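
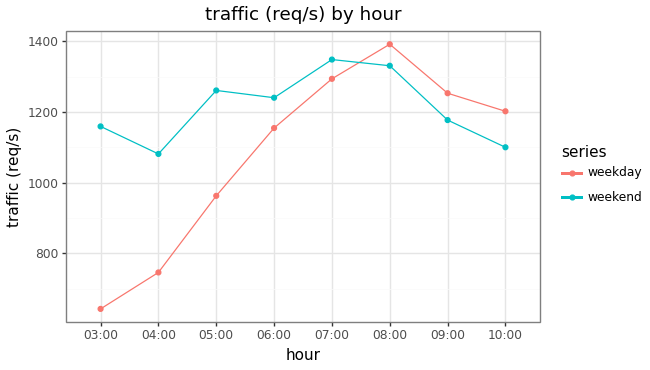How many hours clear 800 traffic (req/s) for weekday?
6

Above 800: 05:00, 06:00, 07:00, 08:00, 09:00, 10:00.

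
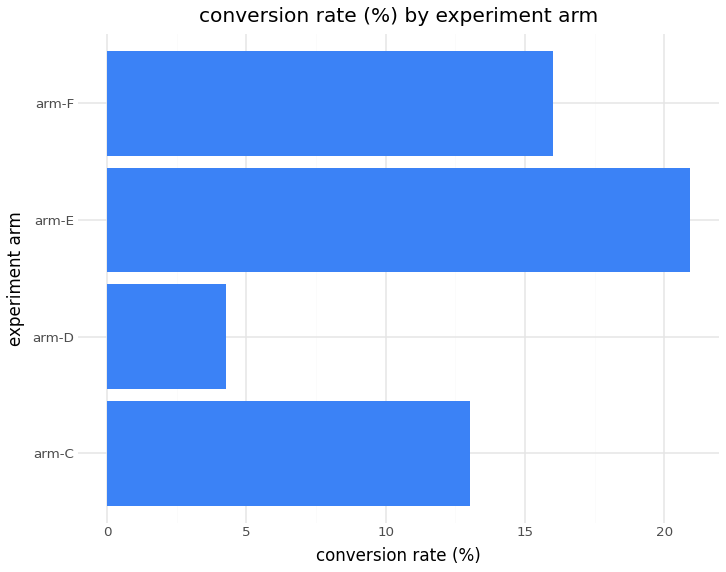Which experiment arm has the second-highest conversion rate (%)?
Top 3: arm-E ≈ 20, arm-F ≈ 16, arm-C ≈ 14.

arm-F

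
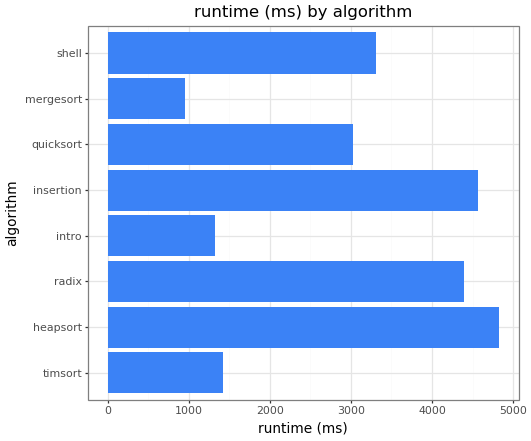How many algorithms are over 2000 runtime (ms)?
5

Above 2000: heapsort, radix, insertion, quicksort, shell.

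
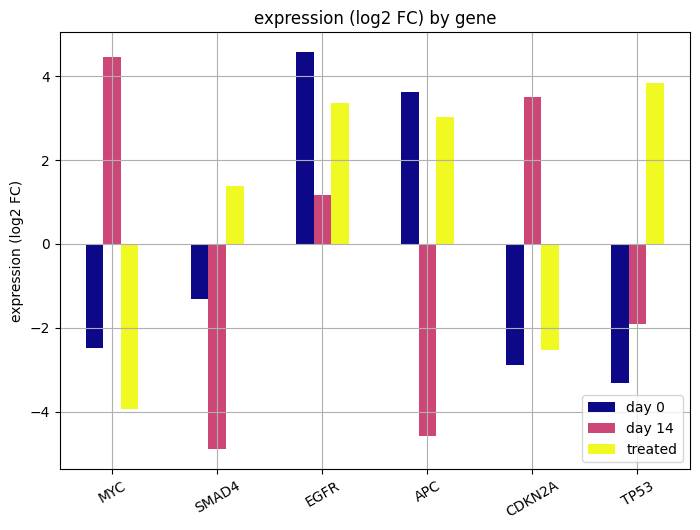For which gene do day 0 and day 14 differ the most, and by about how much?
APC: day 0 ≈ 4, day 14 ≈ -5 → gap ≈ 9. Next-largest (MYC) is only ≈ 6.

APC, ≈ 9 log2 FC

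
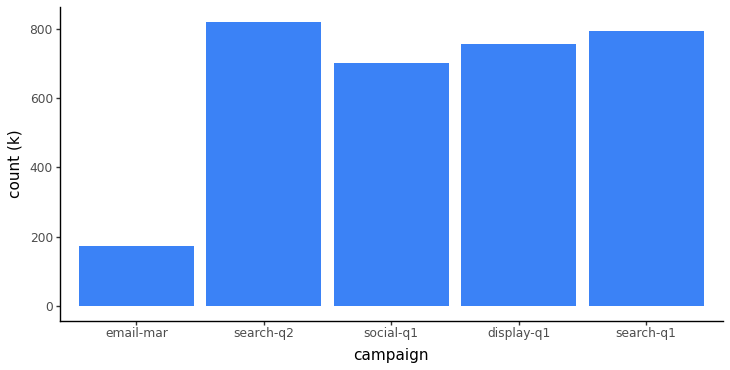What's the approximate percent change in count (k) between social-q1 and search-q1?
social-q1 ≈ 700, search-q1 ≈ 800; (800 − 700) / 700 ≈ +14.3%.

≈ +14.3%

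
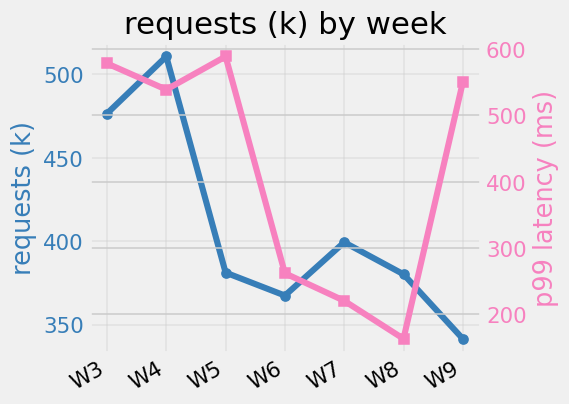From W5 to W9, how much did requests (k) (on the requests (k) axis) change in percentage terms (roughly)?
W5 ≈ 380, W9 ≈ 340; (340 − 380) / 380 ≈ -10.5%.

≈ -10.5%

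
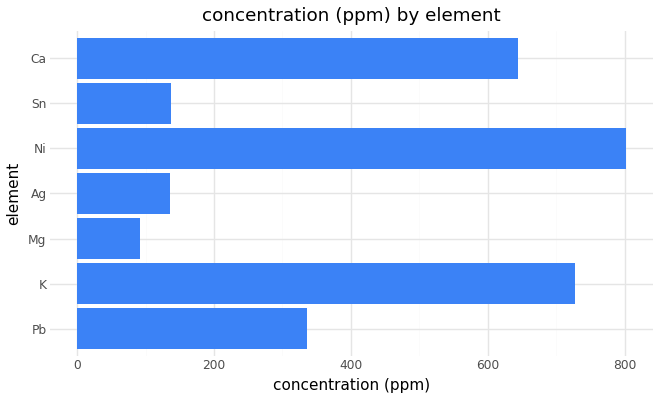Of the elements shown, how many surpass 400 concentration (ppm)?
3

Above 400: K, Ni, Ca.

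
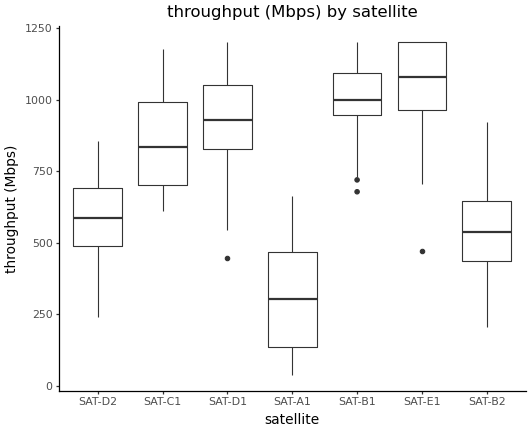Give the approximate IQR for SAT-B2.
Q3 ≈ 600, Q1 ≈ 400; IQR ≈ 200.

≈ 200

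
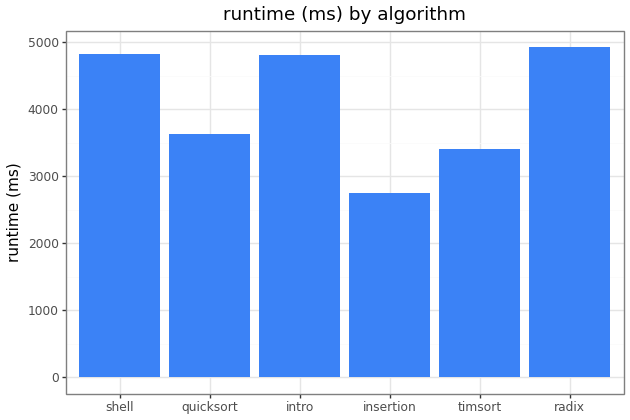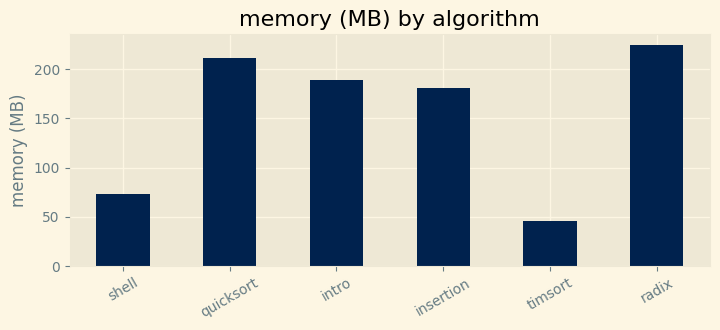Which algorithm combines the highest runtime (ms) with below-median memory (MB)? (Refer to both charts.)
shell

Chart 2 median memory (MB) ≈ 175; below-median algorithms: shell, insertion, timsort. Among those, shell has the highest runtime (ms) (≈ 5000).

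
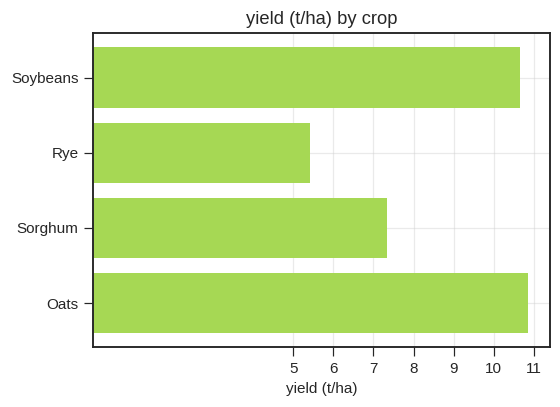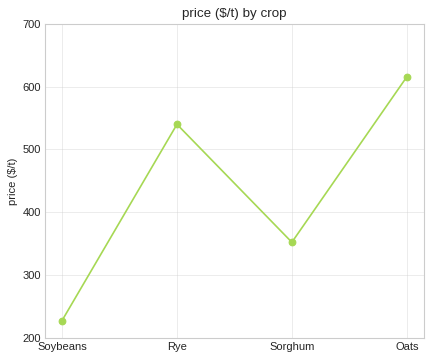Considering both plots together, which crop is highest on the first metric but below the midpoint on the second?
Chart 2 median price ($/t) ≈ 400; below-median crops: Soybeans, Sorghum. Among those, Soybeans has the highest yield (t/ha) (≈ 11).

Soybeans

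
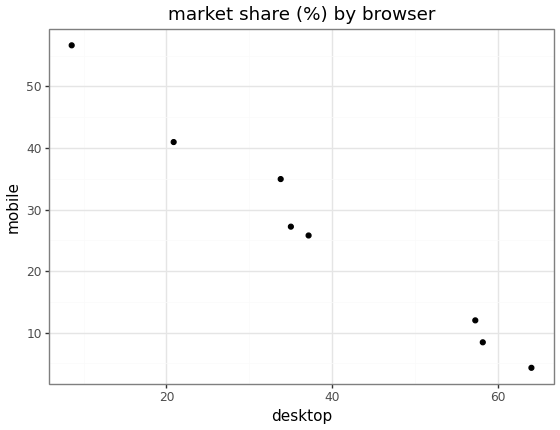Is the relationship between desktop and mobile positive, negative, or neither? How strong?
negative, strong

Points are negatively correlated; strong (|r| ≈ 1.0).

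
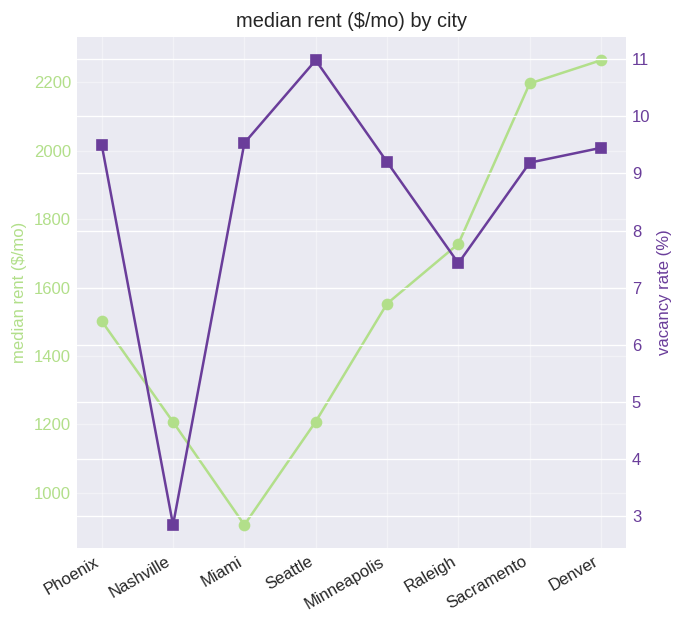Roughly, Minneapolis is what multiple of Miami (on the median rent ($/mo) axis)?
Minneapolis ≈ 1600, Miami ≈ 1000; 1600/1000 ≈ 1.6.

≈ 1.6×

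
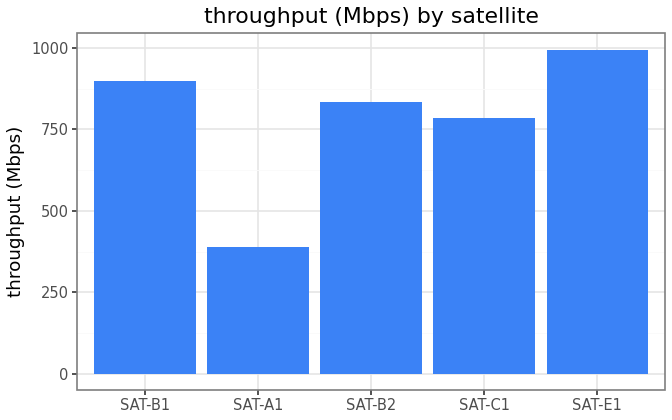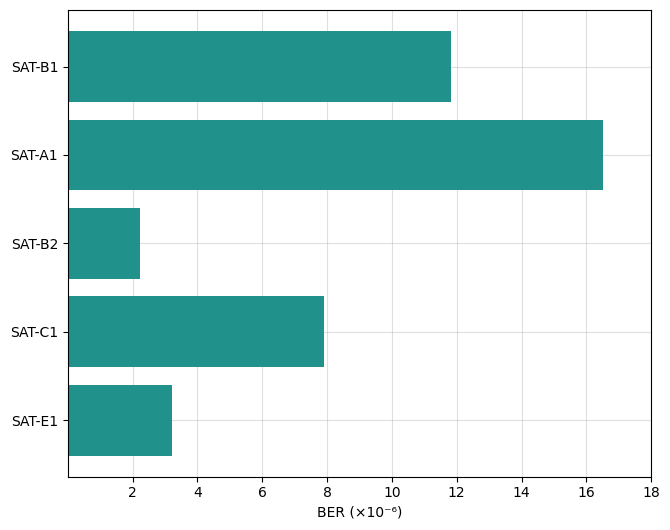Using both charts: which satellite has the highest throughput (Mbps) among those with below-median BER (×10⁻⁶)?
Chart 2 median BER (×10⁻⁶) ≈ 8; below-median satellites: SAT-B2, SAT-E1. Among those, SAT-E1 has the highest throughput (Mbps) (≈ 1000).

SAT-E1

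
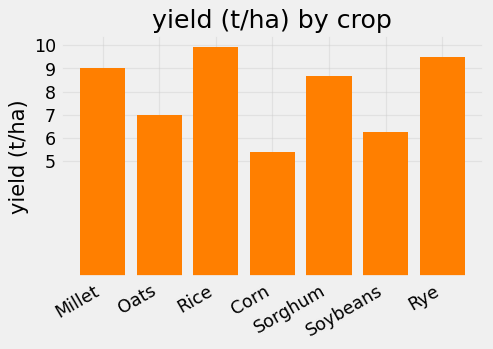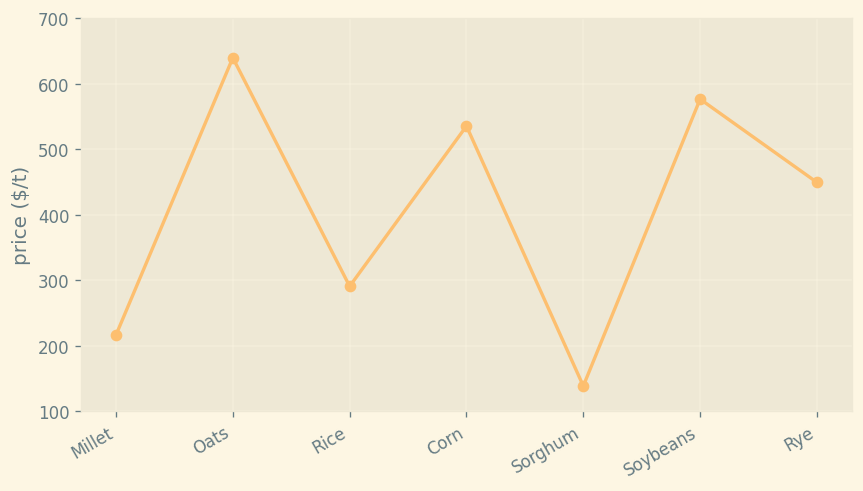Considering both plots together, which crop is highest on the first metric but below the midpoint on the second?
Rice

Chart 2 median price ($/t) ≈ 400; below-median crops: Millet, Rice, Sorghum. Among those, Rice has the highest yield (t/ha) (≈ 10).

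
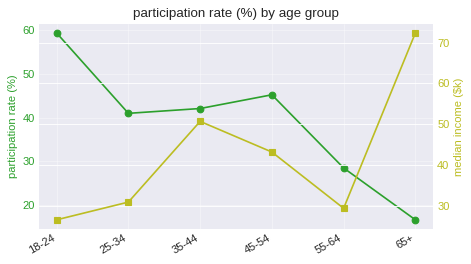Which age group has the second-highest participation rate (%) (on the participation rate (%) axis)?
Top 3 (on the participation rate (%) axis): 18-24 ≈ 60, 45-54 ≈ 45, 35-44 ≈ 40.

45-54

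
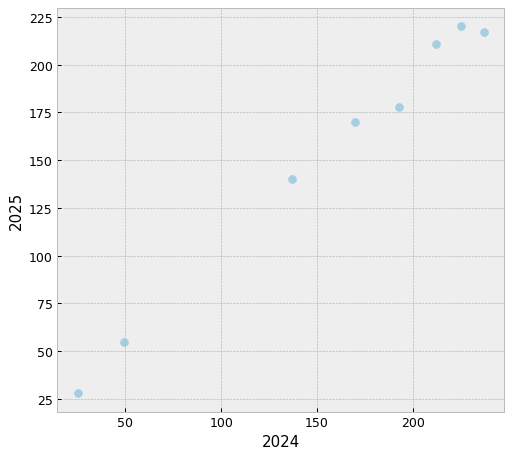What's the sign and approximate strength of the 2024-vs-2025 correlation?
Points are positively correlated; strong (|r| ≈ 1.0).

positive, strong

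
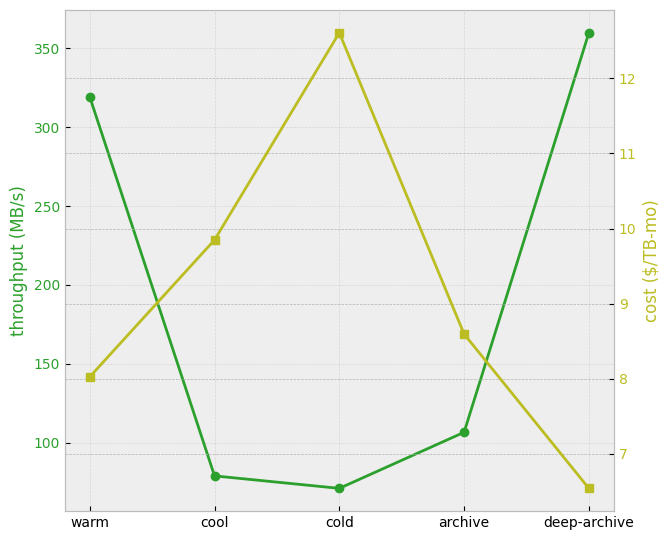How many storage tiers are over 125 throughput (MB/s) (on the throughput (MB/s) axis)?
Above 125: warm, deep-archive.

2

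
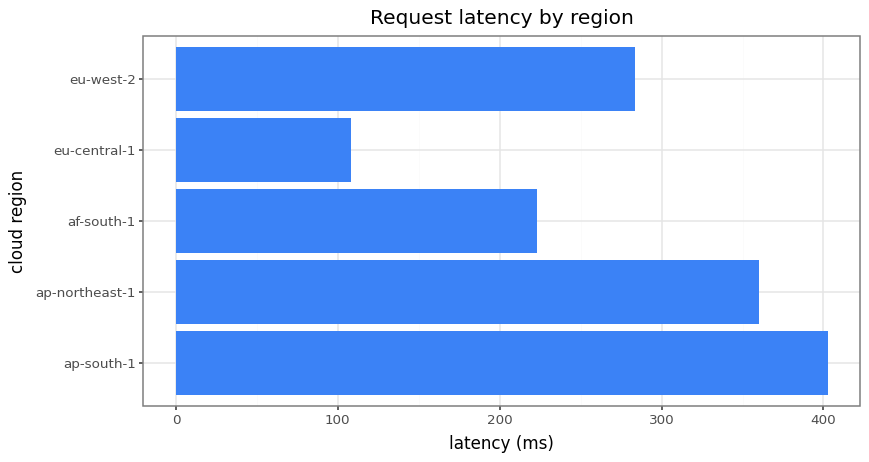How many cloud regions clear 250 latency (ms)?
3

Above 250: ap-south-1, ap-northeast-1, eu-west-2.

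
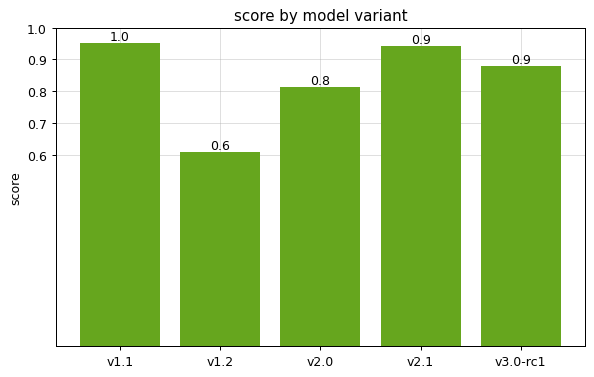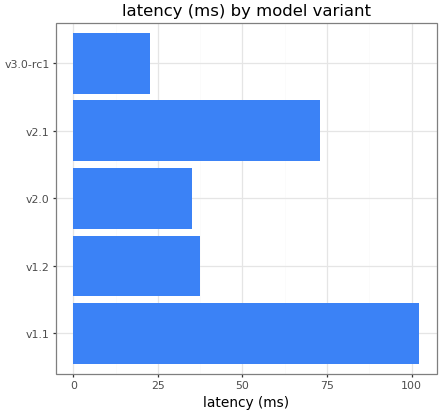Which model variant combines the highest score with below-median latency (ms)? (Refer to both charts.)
Chart 2 median latency (ms) ≈ 40; below-median model variants: v2.0, v3.0-rc1. Among those, v3.0-rc1 has the highest score (≈ 0.9).

v3.0-rc1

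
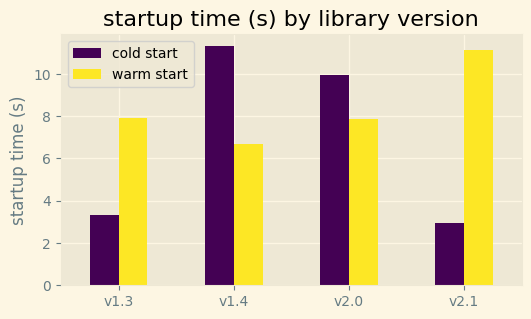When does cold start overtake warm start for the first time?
v1.4

v1.3: cold start ≈ 3 vs warm start ≈ 8 (not yet); v1.4: cold start ≈ 11 vs warm start ≈ 7 (first crossover).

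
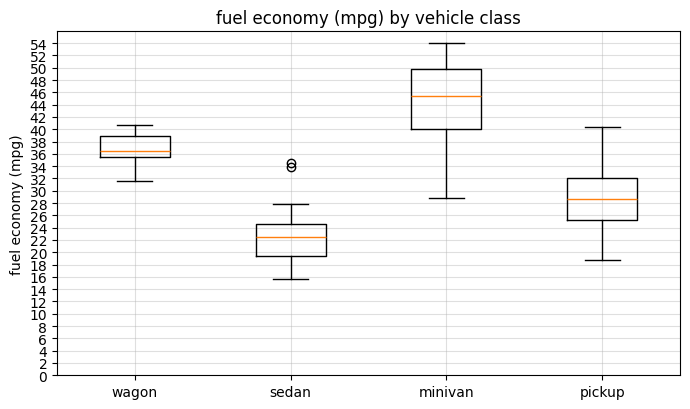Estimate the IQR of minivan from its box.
≈ 10

Q3 ≈ 50, Q1 ≈ 40; IQR ≈ 10.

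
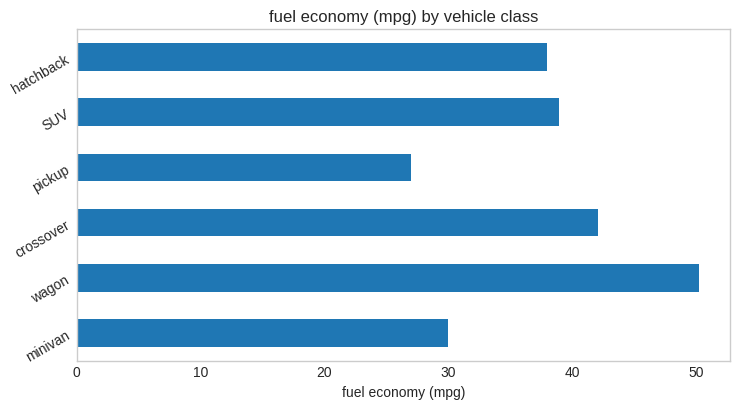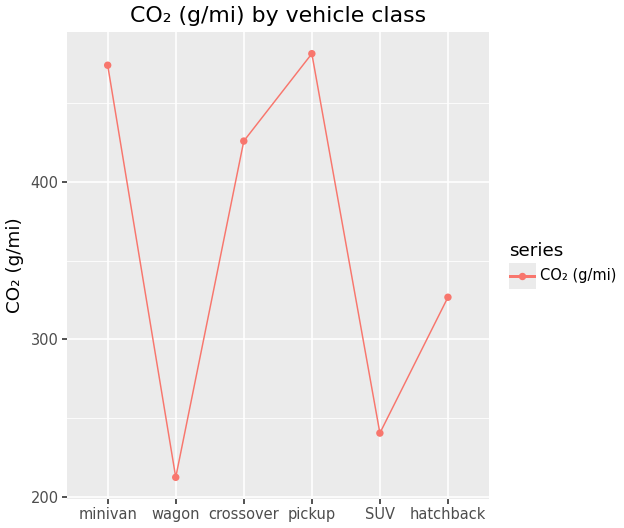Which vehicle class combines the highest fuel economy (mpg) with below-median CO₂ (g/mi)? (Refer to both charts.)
wagon

Chart 2 median CO₂ (g/mi) ≈ 400; below-median vehicle classes: wagon, SUV, hatchback. Among those, wagon has the highest fuel economy (mpg) (≈ 50).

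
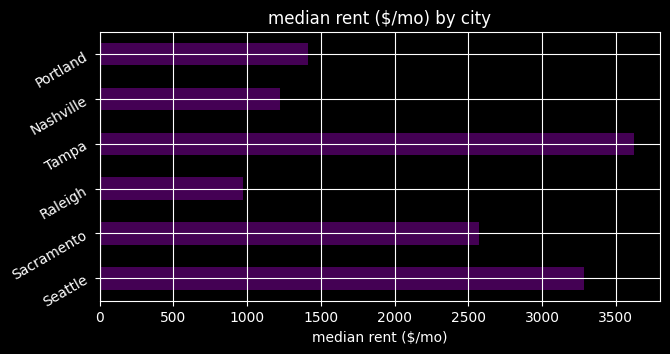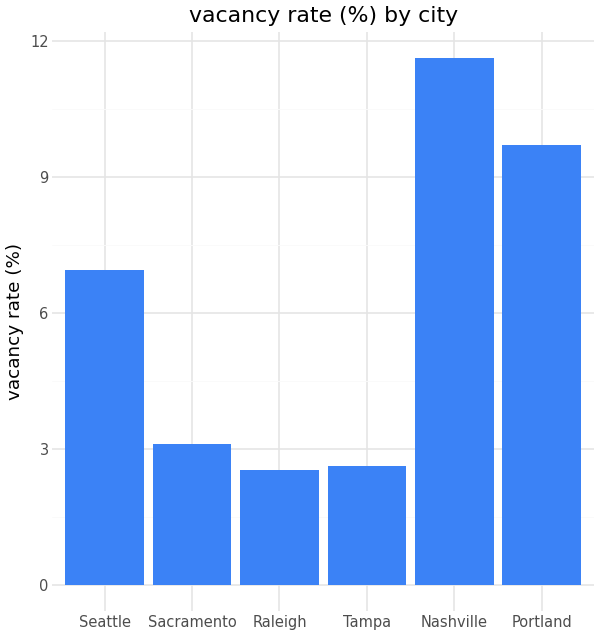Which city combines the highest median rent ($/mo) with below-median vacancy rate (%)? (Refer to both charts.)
Chart 2 median vacancy rate (%) ≈ 6; below-median cities: Sacramento, Raleigh, Tampa. Among those, Tampa has the highest median rent ($/mo) (≈ 3500).

Tampa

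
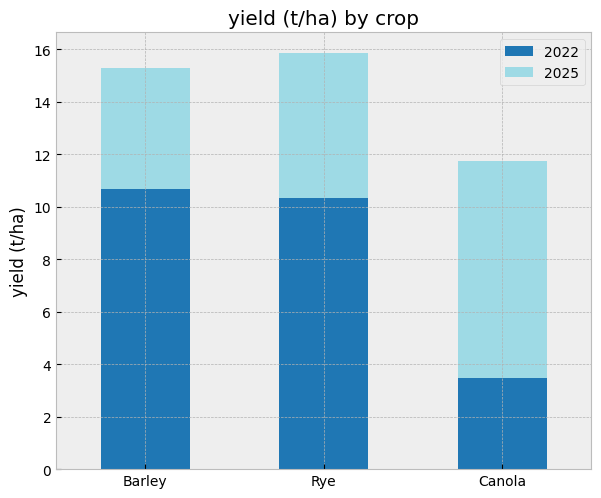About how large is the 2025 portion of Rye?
≈ 6

2025 top ≈ 16, bottom ≈ 10; segment ≈ 6.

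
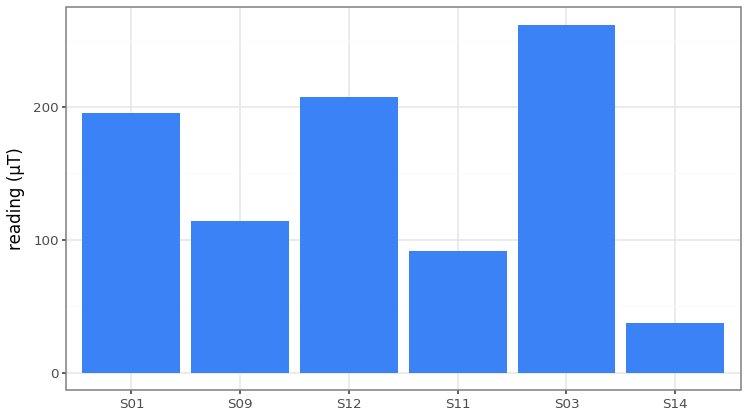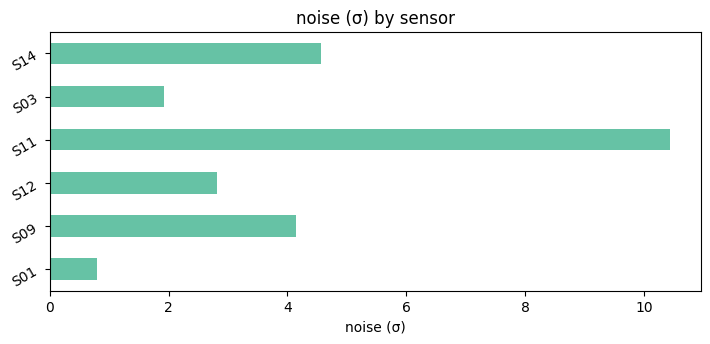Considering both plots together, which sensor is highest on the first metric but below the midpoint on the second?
S03

Chart 2 median noise (σ) ≈ 3; below-median sensors: S01, S12, S03. Among those, S03 has the highest reading (µT) (≈ 250).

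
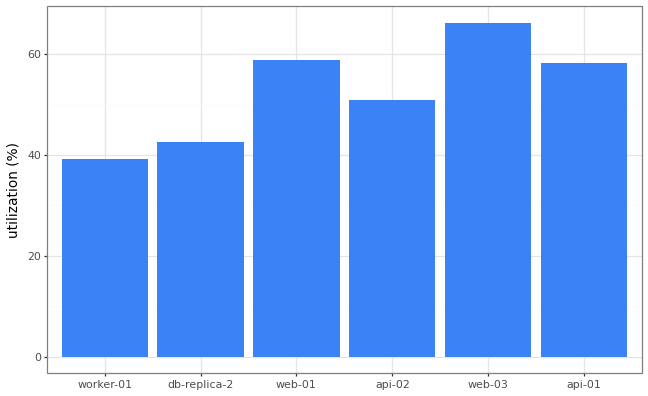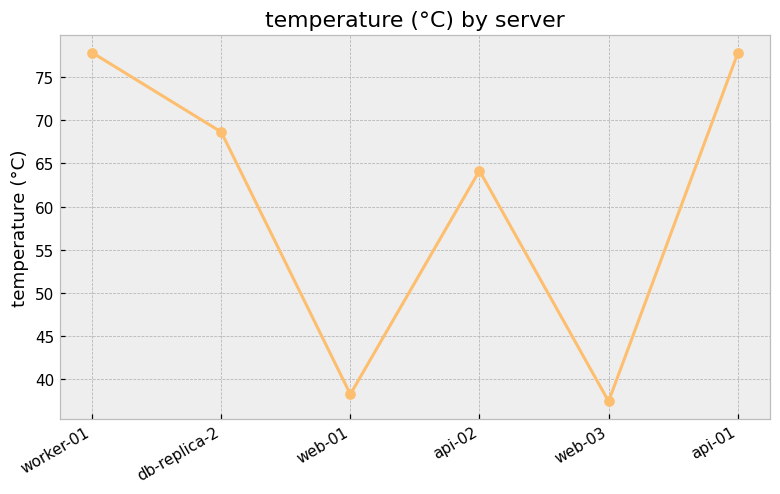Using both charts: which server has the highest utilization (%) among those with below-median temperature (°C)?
Chart 2 median temperature (°C) ≈ 70; below-median servers: web-01, api-02, web-03. Among those, web-03 has the highest utilization (%) (≈ 70).

web-03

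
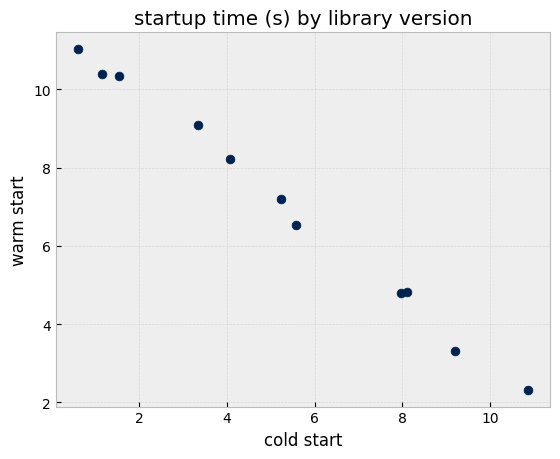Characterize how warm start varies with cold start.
negative, strong

Points are negatively correlated; strong (|r| ≈ 1.0).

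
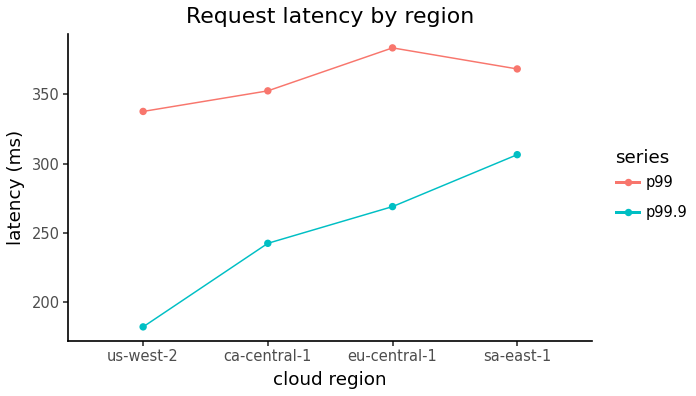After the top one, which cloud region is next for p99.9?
eu-central-1

Top 3 for p99.9: sa-east-1 ≈ 300, eu-central-1 ≈ 260, ca-central-1 ≈ 240.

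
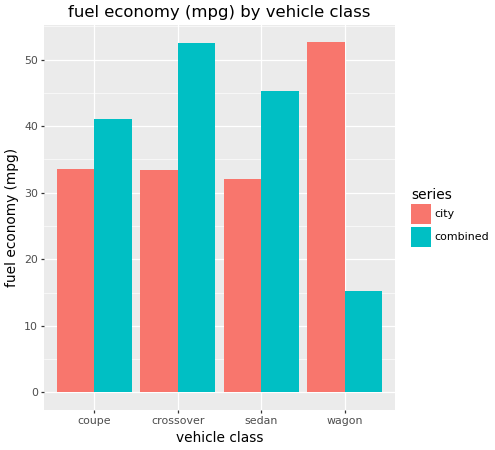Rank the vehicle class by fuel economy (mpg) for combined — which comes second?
Top 3 for combined: crossover ≈ 50, sedan ≈ 45, coupe ≈ 40.

sedan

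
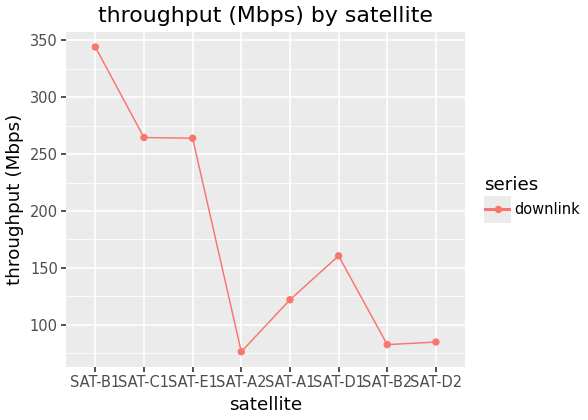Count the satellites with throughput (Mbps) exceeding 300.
1

Above 300: SAT-B1.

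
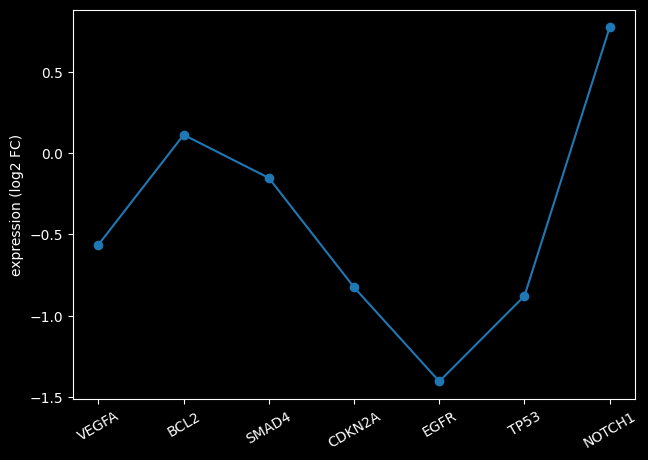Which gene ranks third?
Top 4: NOTCH1 ≈ 0.8, BCL2 ≈ 0.2, SMAD4 ≈ -0.2, VEGFA ≈ -0.6.

SMAD4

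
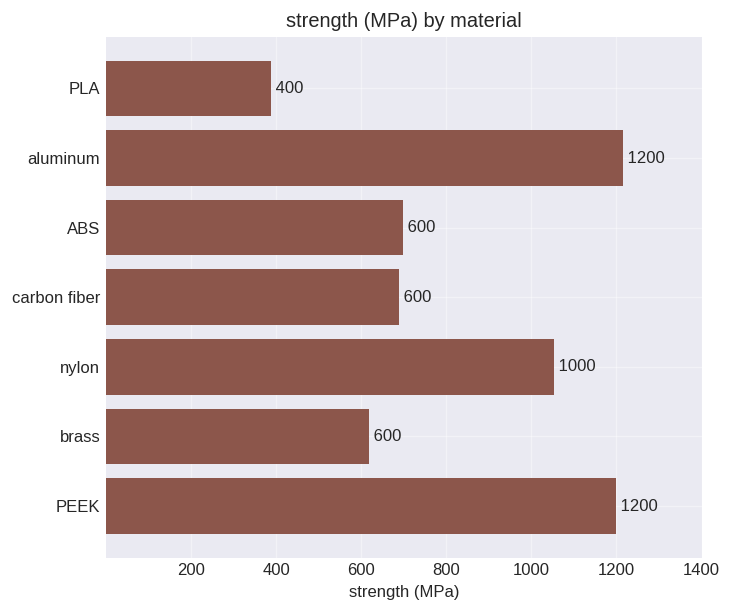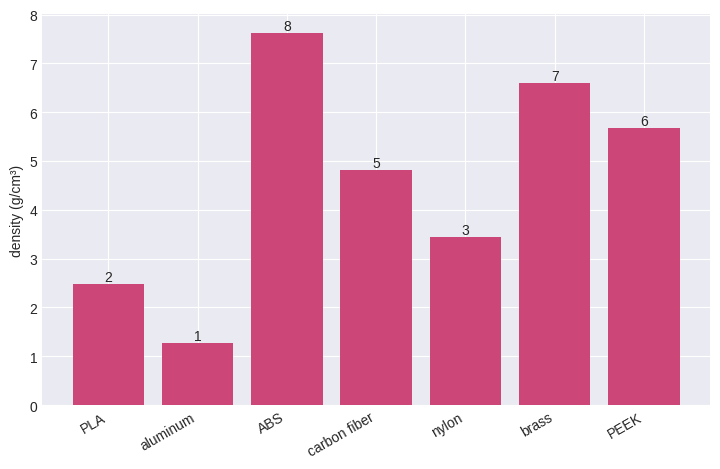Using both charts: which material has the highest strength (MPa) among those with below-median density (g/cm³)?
Chart 2 median density (g/cm³) ≈ 5; below-median materials: PLA, aluminum, nylon. Among those, aluminum has the highest strength (MPa) (≈ 1200).

aluminum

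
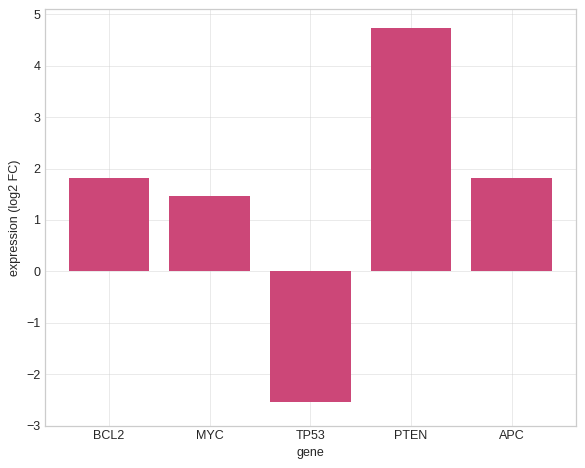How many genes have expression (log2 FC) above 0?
Above 0: BCL2, MYC, PTEN, APC.

4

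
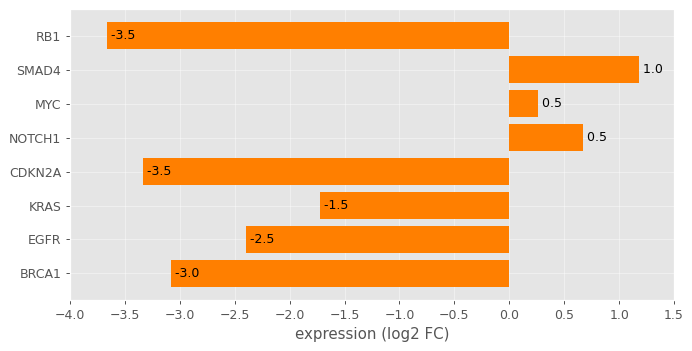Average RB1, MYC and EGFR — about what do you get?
(-3.5 + 0.5 + -2.5) / 3 ≈ -1.83.

≈ -1.83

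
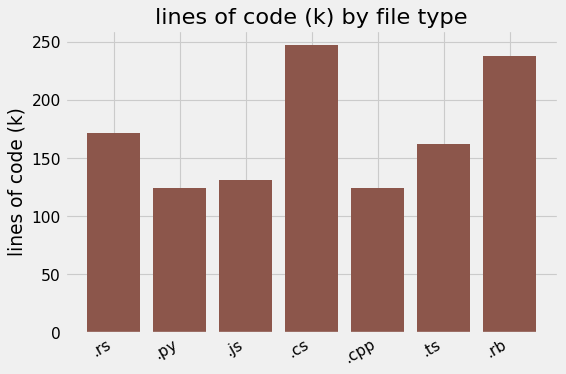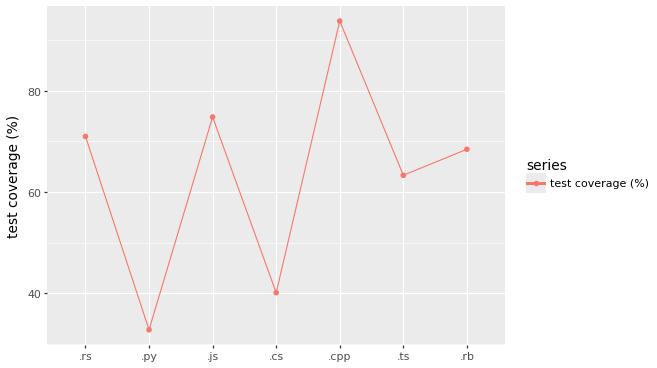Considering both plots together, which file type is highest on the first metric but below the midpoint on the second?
.cs

Chart 2 median test coverage (%) ≈ 70; below-median file types: .py, .cs, .ts. Among those, .cs has the highest lines of code (k) (≈ 250).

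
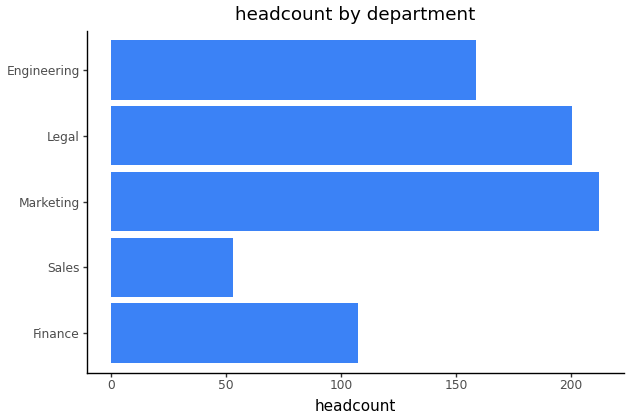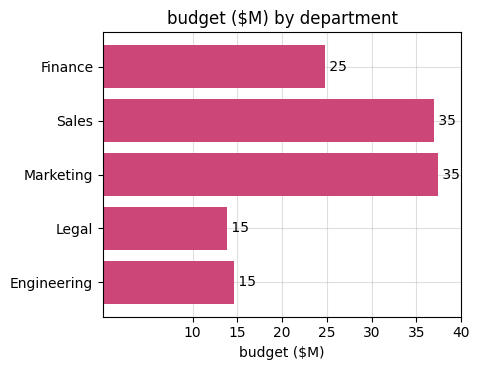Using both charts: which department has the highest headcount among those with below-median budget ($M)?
Chart 2 median budget ($M) ≈ 25; below-median departments: Legal, Engineering. Among those, Legal has the highest headcount (≈ 200).

Legal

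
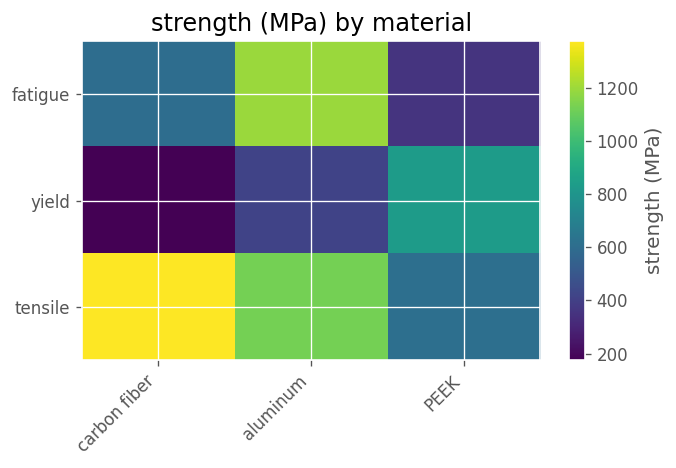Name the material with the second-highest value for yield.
aluminum

Top 3 for yield: PEEK ≈ 800, aluminum ≈ 400, carbon fiber ≈ 200.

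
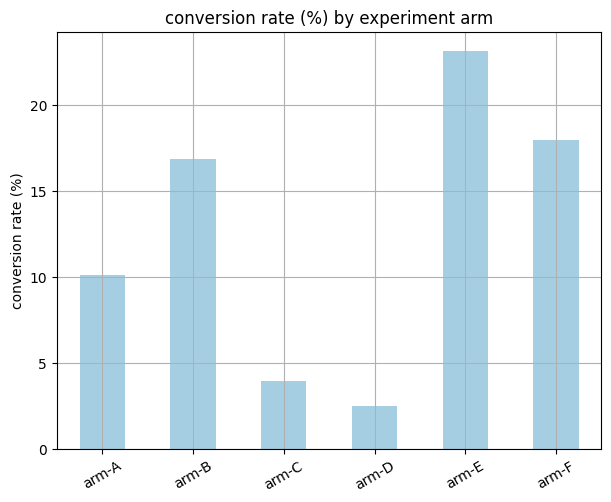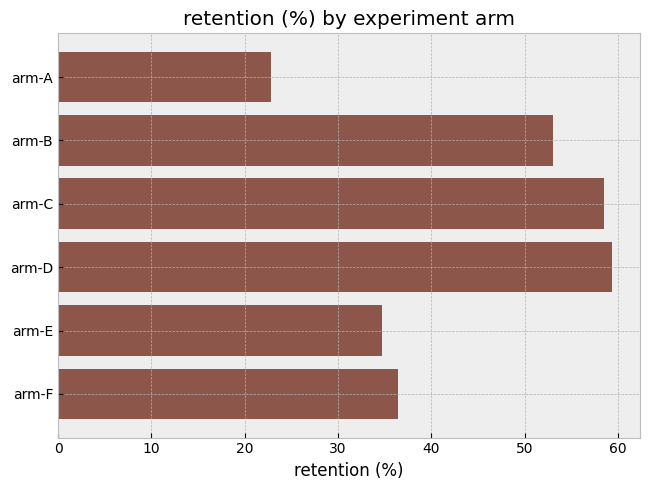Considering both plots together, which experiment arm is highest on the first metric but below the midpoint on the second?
arm-E

Chart 2 median retention (%) ≈ 40; below-median experiment arms: arm-A, arm-E, arm-F. Among those, arm-E has the highest conversion rate (%) (≈ 25).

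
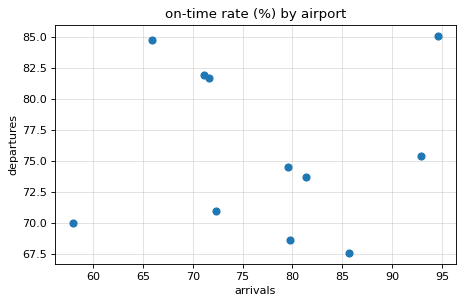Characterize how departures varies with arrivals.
Points are roughly uncorrelated; weak (|r| ≈ 0.0).

no clear correlation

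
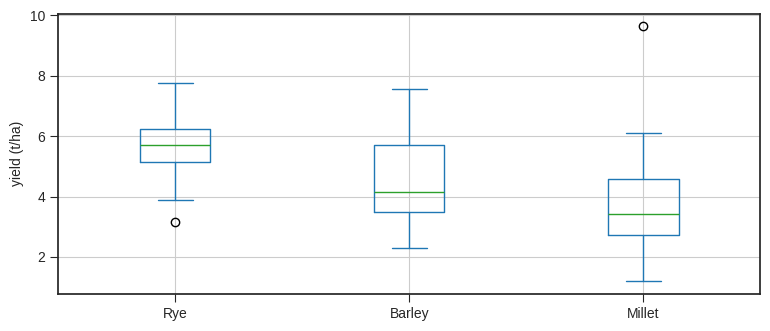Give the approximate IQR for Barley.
Q3 ≈ 5.8, Q1 ≈ 3.4; IQR ≈ 2.4.

≈ 2.4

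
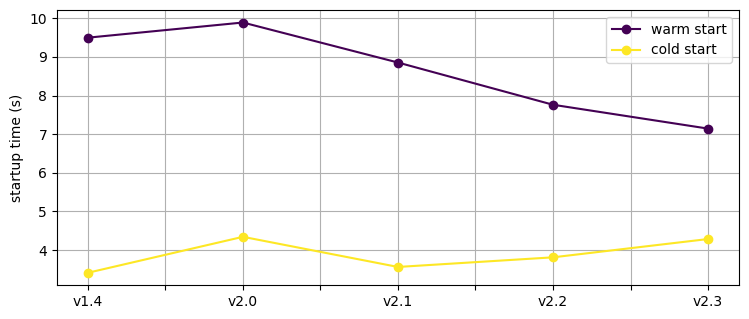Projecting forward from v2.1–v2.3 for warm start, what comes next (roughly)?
Last three: 9, 8, 7 → slope ≈ -1/step → next ≈ 6.

≈ 6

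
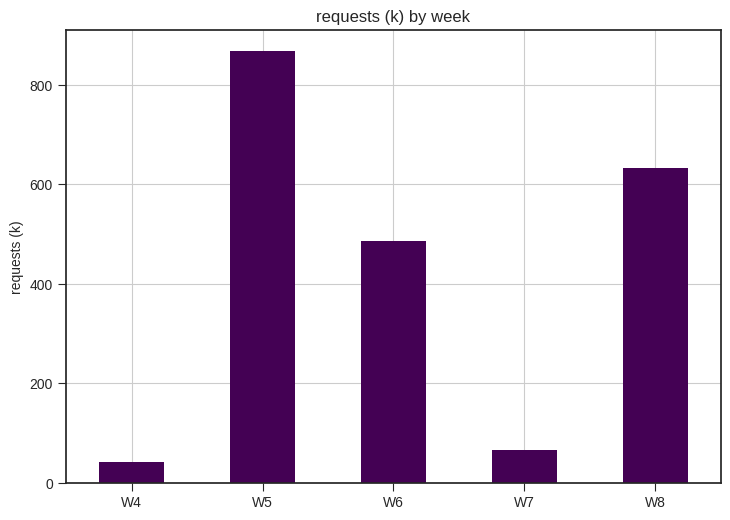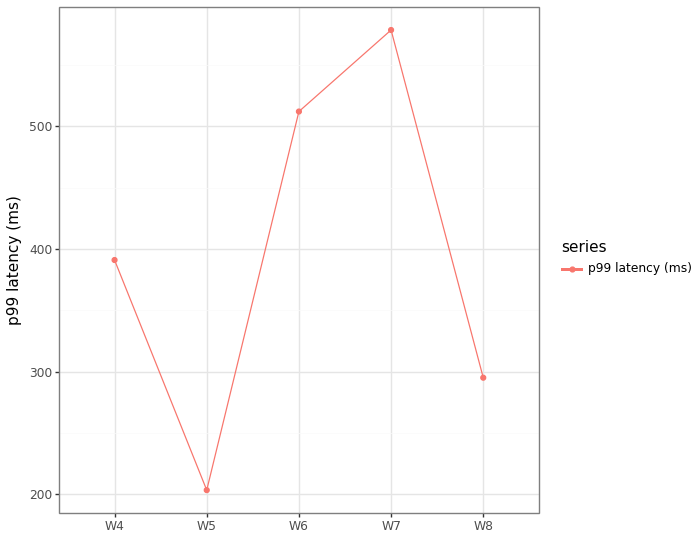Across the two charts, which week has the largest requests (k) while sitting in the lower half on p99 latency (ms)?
Chart 2 median p99 latency (ms) ≈ 400; below-median weeks: W5, W8. Among those, W5 has the highest requests (k) (≈ 900).

W5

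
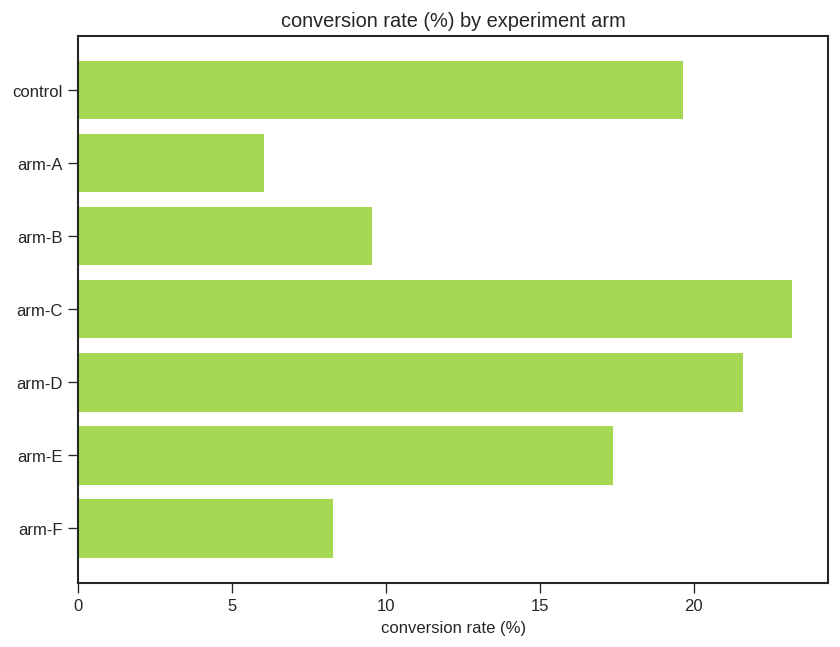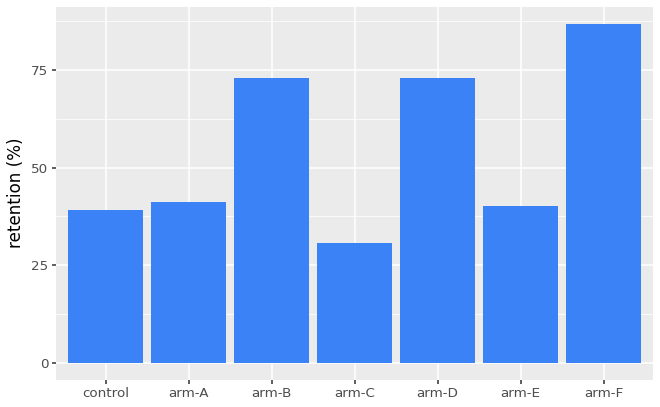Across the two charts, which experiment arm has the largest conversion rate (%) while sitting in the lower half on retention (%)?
arm-C

Chart 2 median retention (%) ≈ 40; below-median experiment arms: control, arm-C, arm-E. Among those, arm-C has the highest conversion rate (%) (≈ 25).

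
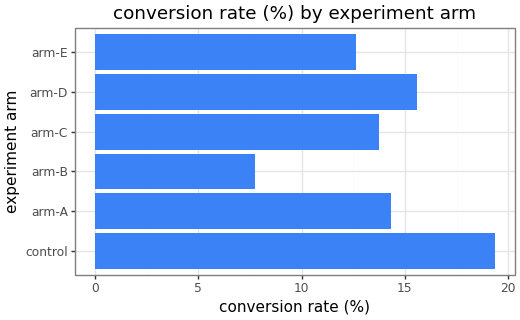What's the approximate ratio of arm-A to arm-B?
≈ 1.75×

arm-A ≈ 14, arm-B ≈ 8; 14/8 ≈ 1.75.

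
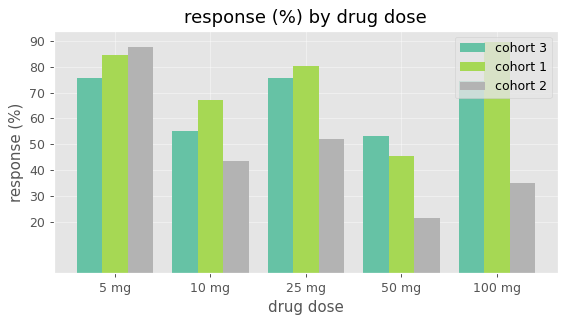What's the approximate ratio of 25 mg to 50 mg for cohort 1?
≈ 1.6×

25 mg ≈ 80, 50 mg ≈ 50; 80/50 ≈ 1.6.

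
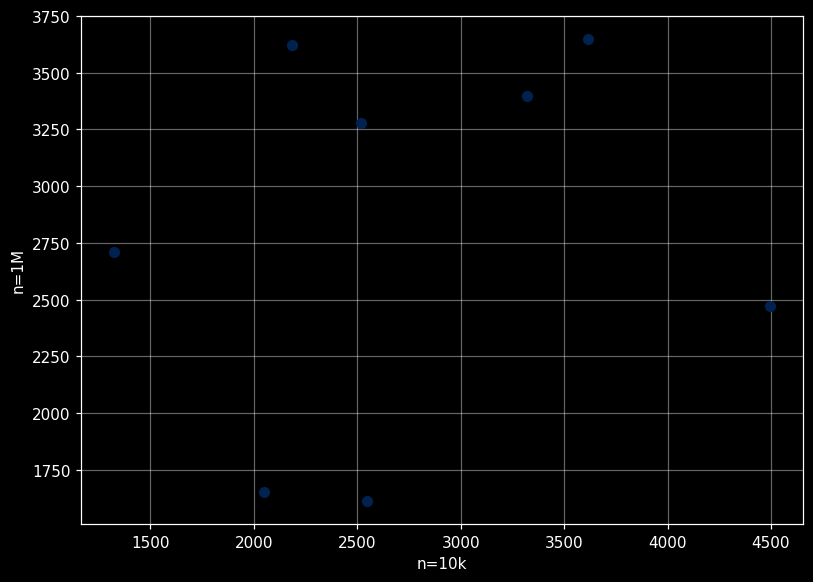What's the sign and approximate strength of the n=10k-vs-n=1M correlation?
Points are roughly uncorrelated; weak (|r| ≈ 0.2).

no clear correlation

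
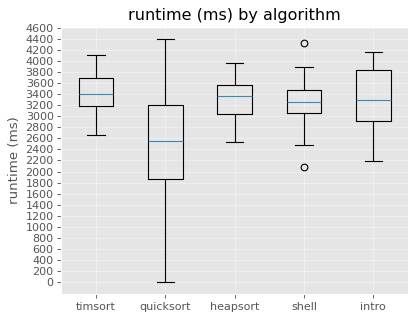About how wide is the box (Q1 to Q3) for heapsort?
≈ 600

Q3 ≈ 3600, Q1 ≈ 3000; IQR ≈ 600.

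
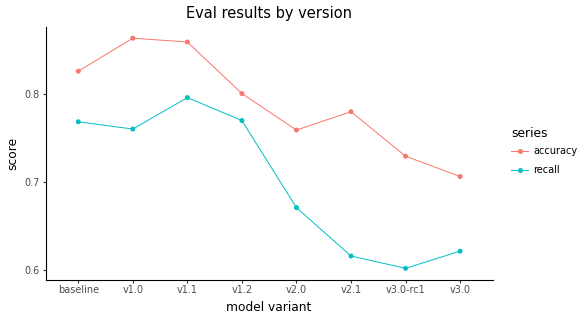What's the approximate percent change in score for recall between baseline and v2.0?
baseline ≈ 0.75, v2.0 ≈ 0.65; (0.65 − 0.75) / 0.75 ≈ -13.3%.

≈ -13.3%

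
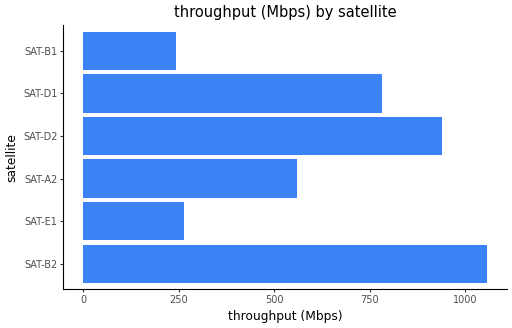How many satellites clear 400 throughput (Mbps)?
Above 400: SAT-B2, SAT-A2, SAT-D2, SAT-D1.

4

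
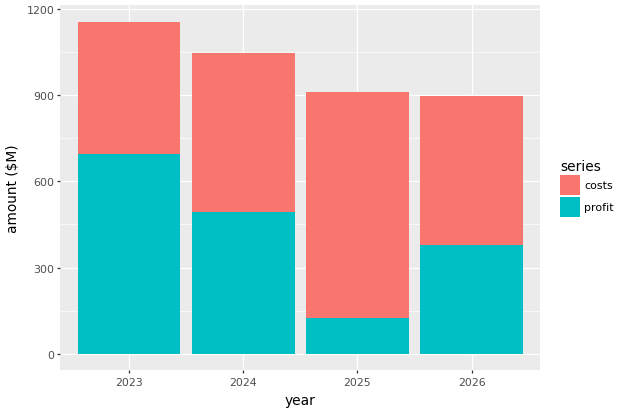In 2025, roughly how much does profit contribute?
profit top ≈ 100, bottom ≈ 0; segment ≈ 100.

≈ 100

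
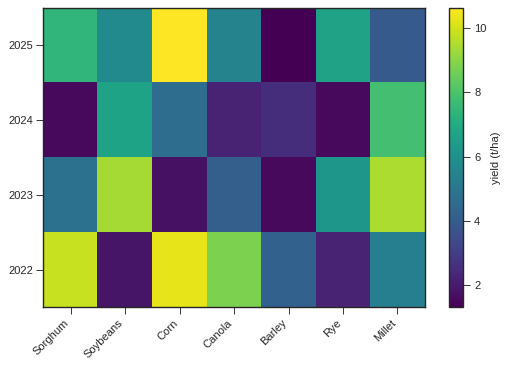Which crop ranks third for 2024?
Top 4 for 2024: Millet ≈ 8, Soybeans ≈ 7, Corn ≈ 5, Barley ≈ 3.

Corn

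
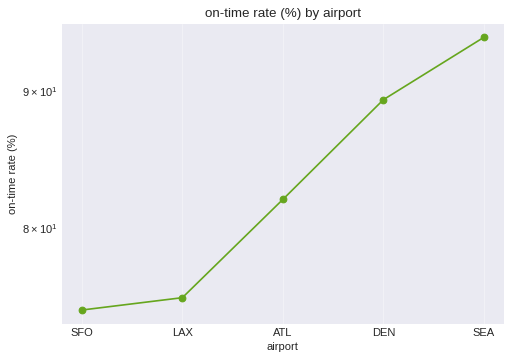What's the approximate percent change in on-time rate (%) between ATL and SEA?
≈ +14.6%

ATL ≈ 82, SEA ≈ 94; (94 − 82) / 82 ≈ +14.6%.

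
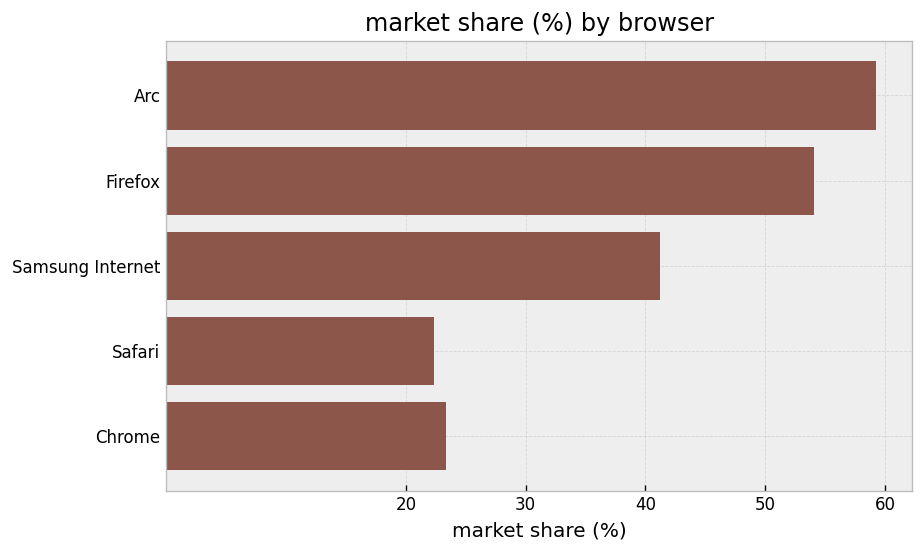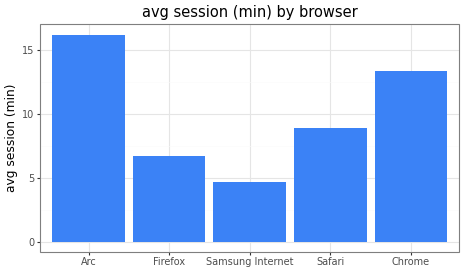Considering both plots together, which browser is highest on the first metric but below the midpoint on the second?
Firefox

Chart 2 median avg session (min) ≈ 8; below-median browsers: Firefox, Samsung Internet. Among those, Firefox has the highest market share (%) (≈ 50).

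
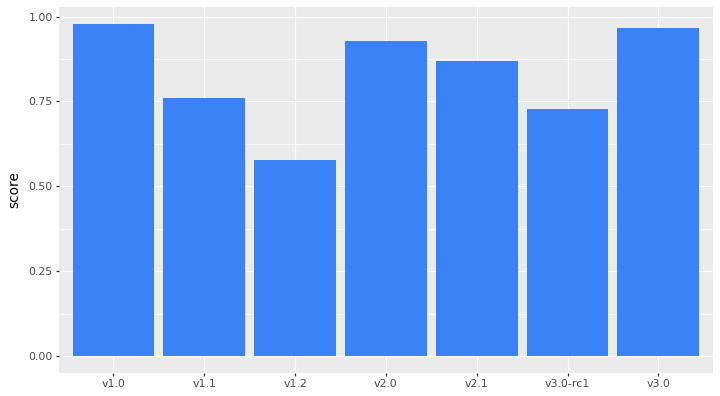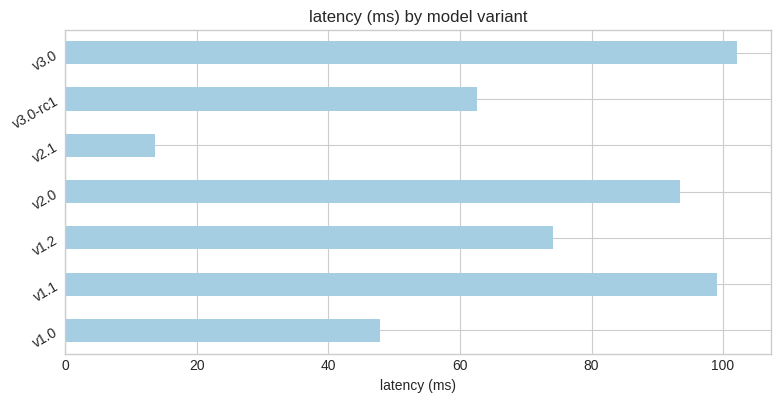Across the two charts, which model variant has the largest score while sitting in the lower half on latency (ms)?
Chart 2 median latency (ms) ≈ 70; below-median model variants: v1.0, v2.1, v3.0-rc1. Among those, v1.0 has the highest score (≈ 1).

v1.0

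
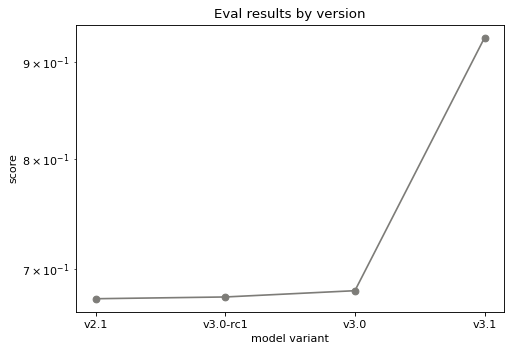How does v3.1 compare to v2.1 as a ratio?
≈ 1.36×

v3.1 ≈ 0.95, v2.1 ≈ 0.70; 0.95/0.70 ≈ 1.36.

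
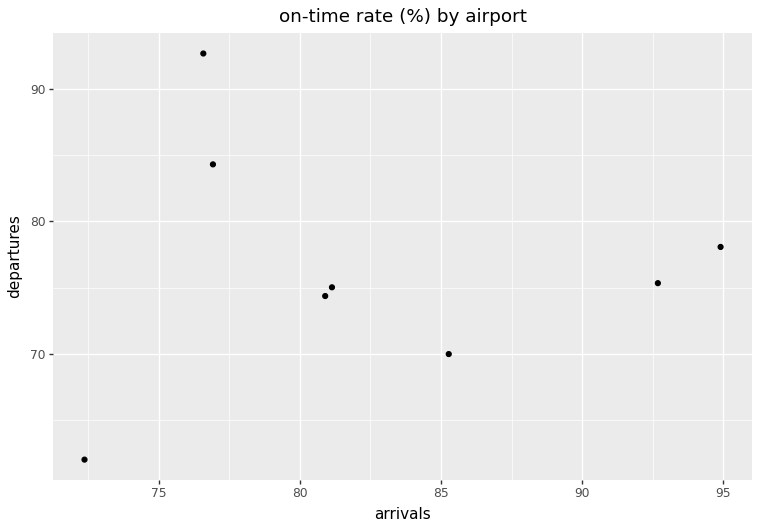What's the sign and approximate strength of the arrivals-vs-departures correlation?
no clear correlation

Points are roughly uncorrelated; weak (|r| ≈ 0.0).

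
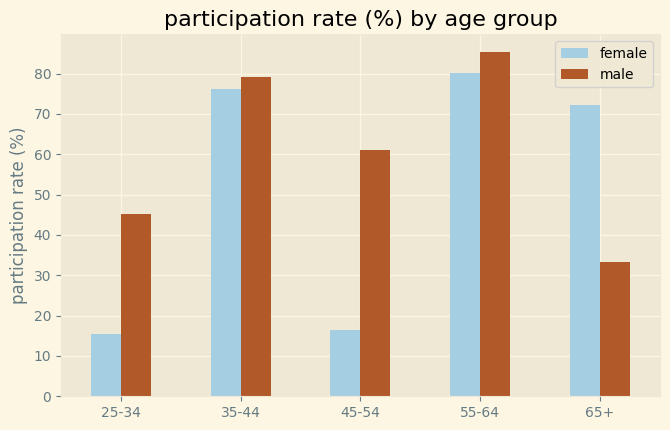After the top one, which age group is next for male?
35-44

Top 3 for male: 55-64 ≈ 90, 35-44 ≈ 80, 45-54 ≈ 60.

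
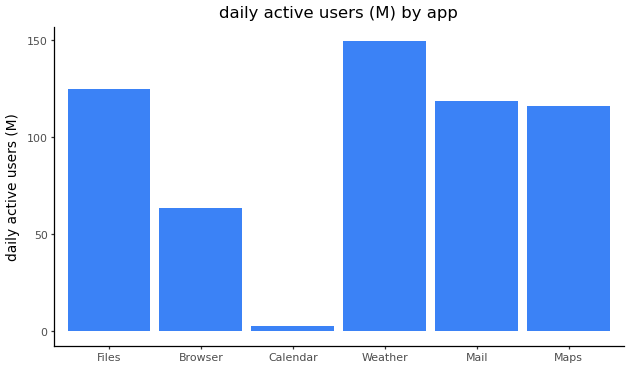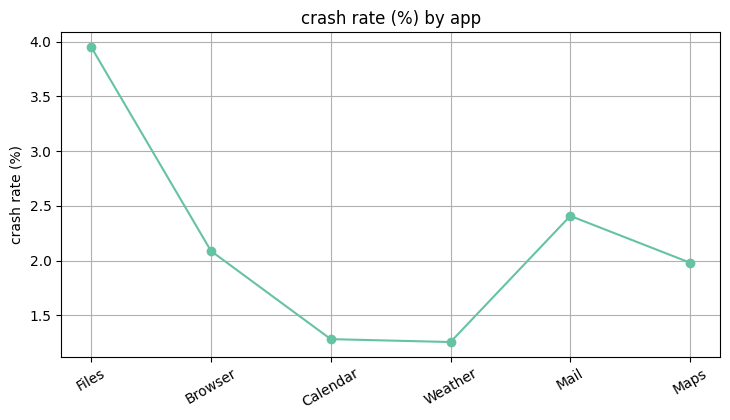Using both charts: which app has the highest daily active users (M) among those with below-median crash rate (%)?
Weather

Chart 2 median crash rate (%) ≈ 2; below-median apps: Calendar, Weather, Maps. Among those, Weather has the highest daily active users (M) (≈ 140).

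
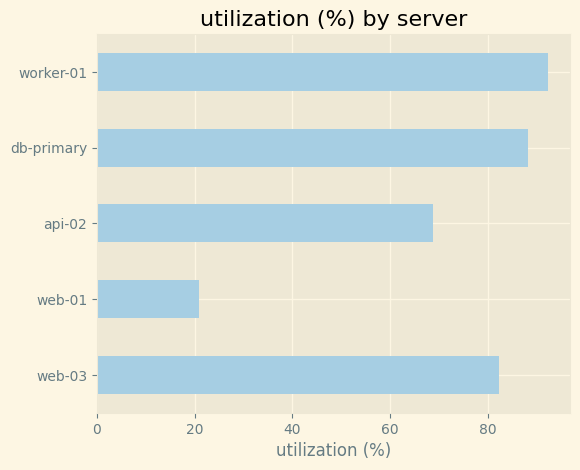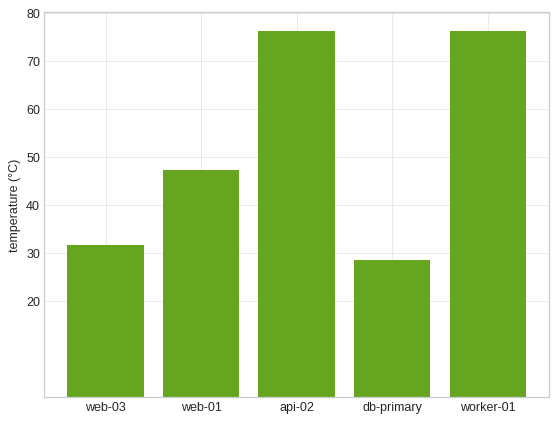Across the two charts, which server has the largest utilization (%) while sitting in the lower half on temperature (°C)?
Chart 2 median temperature (°C) ≈ 50; below-median servers: web-03, db-primary. Among those, db-primary has the highest utilization (%) (≈ 90).

db-primary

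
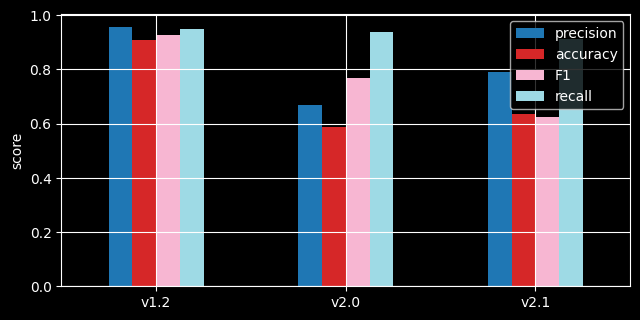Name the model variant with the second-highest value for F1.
Top 3 for F1: v1.2 ≈ 0.9, v2.0 ≈ 0.8, v2.1 ≈ 0.6.

v2.0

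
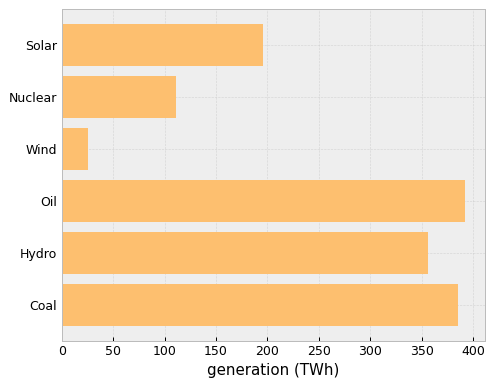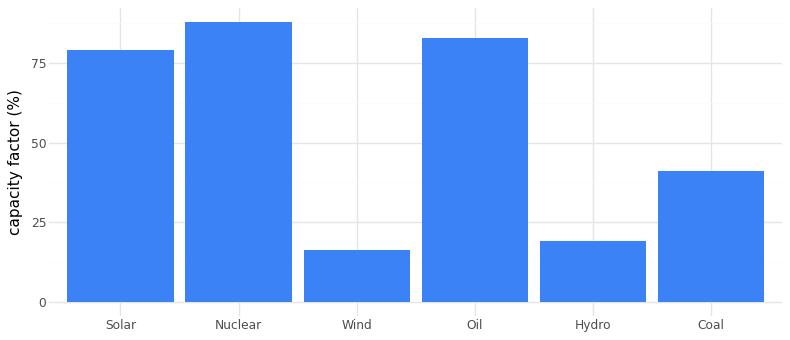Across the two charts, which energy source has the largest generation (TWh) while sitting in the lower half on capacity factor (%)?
Coal

Chart 2 median capacity factor (%) ≈ 60; below-median energy sources: Wind, Hydro, Coal. Among those, Coal has the highest generation (TWh) (≈ 400).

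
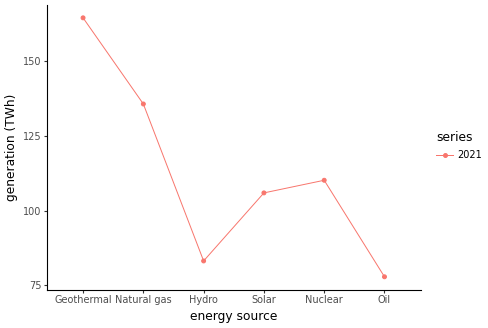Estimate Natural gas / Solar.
Natural gas ≈ 140, Solar ≈ 110; 140/110 ≈ 1.27.

≈ 1.27×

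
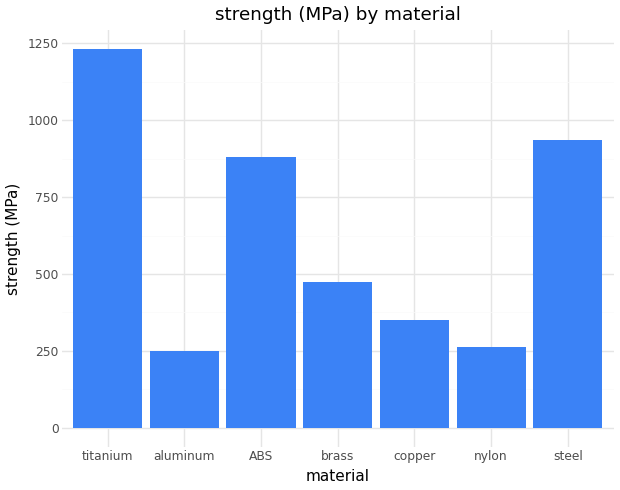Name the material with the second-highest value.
Top 3: titanium ≈ 1200, steel ≈ 1000, ABS ≈ 800.

steel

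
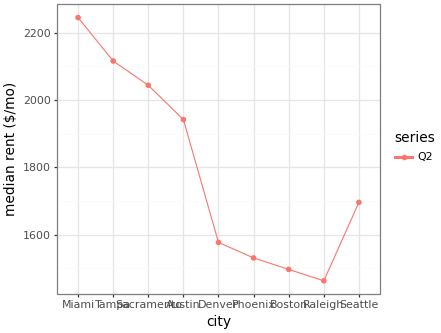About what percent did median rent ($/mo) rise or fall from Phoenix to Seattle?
Phoenix ≈ 1500, Seattle ≈ 1700; (1700 − 1500) / 1500 ≈ +13.3%.

≈ +13.3%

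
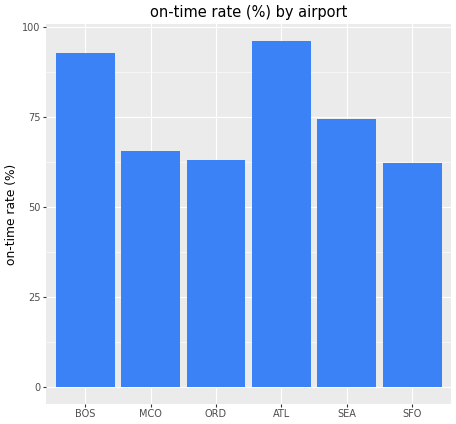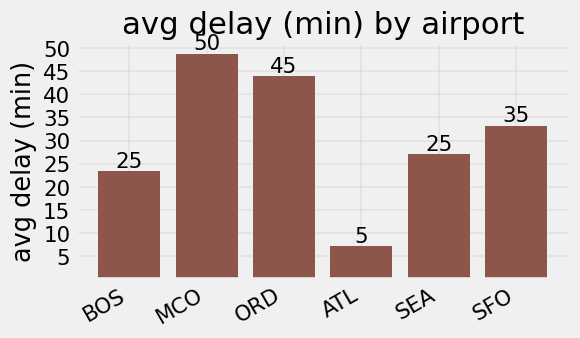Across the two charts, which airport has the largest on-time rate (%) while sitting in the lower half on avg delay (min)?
Chart 2 median avg delay (min) ≈ 30; below-median airports: BOS, ATL, SEA. Among those, ATL has the highest on-time rate (%) (≈ 100).

ATL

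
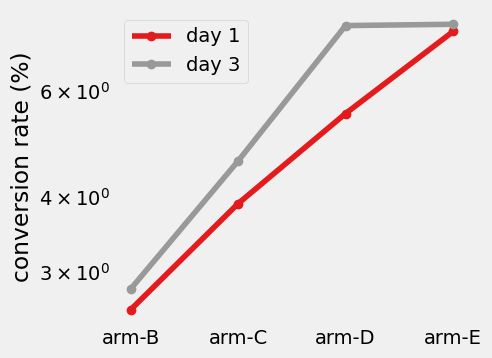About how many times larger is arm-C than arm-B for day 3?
≈ 1.5×

arm-C ≈ 4.5, arm-B ≈ 3.0; 4.5/3.0 ≈ 1.5.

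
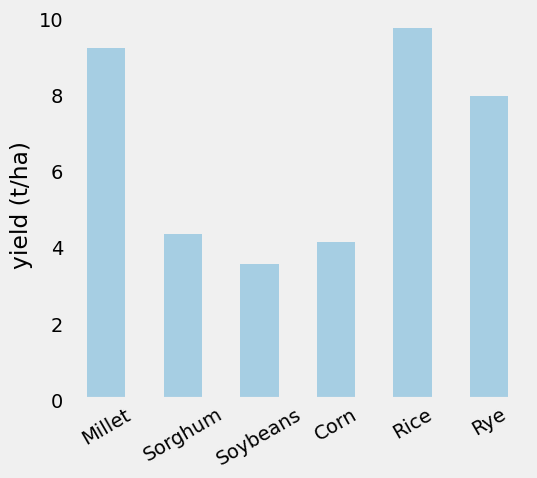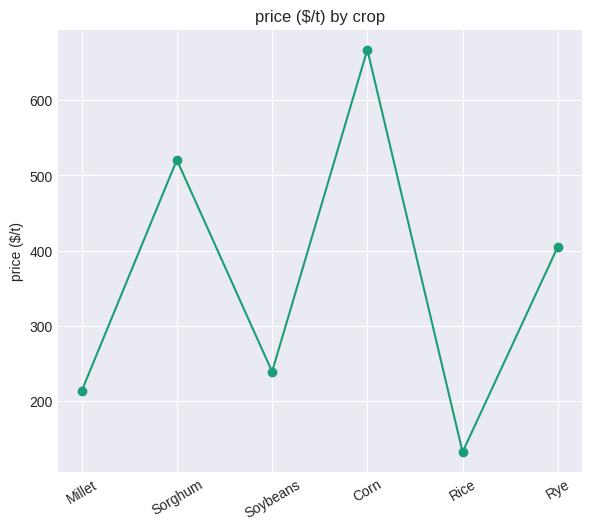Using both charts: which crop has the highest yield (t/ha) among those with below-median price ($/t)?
Chart 2 median price ($/t) ≈ 300; below-median crops: Millet, Soybeans, Rice. Among those, Rice has the highest yield (t/ha) (≈ 10).

Rice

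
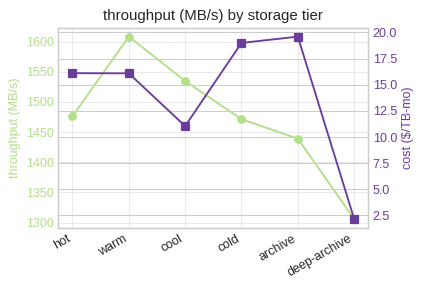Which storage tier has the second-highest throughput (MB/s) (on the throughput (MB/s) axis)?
cool

Top 3 (on the throughput (MB/s) axis): warm ≈ 1600, cool ≈ 1550, hot ≈ 1500.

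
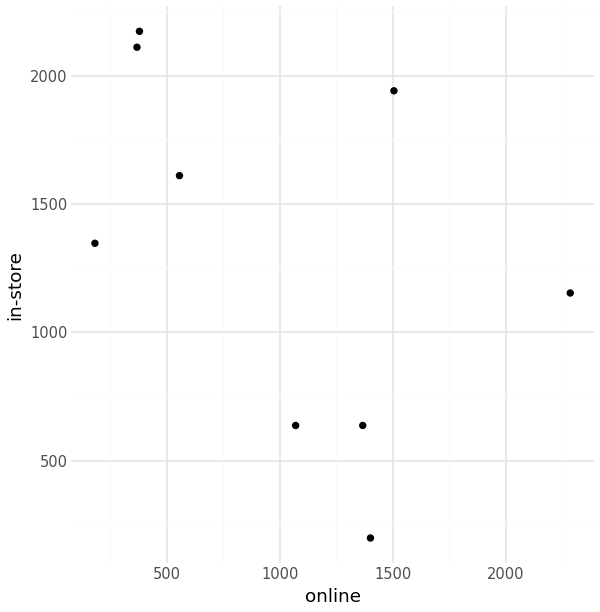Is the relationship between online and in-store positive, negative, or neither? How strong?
negative, moderate

Points are negatively correlated; moderate (|r| ≈ 0.5).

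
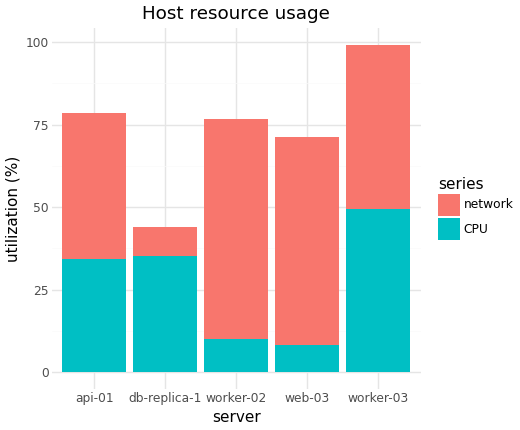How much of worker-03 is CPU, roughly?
CPU top ≈ 50, bottom ≈ 0; segment ≈ 50.

≈ 50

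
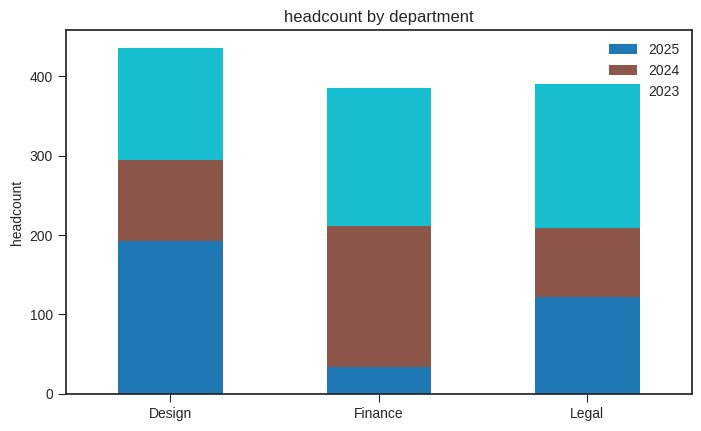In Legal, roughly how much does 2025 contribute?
≈ 100

2025 top ≈ 100, bottom ≈ 0; segment ≈ 100.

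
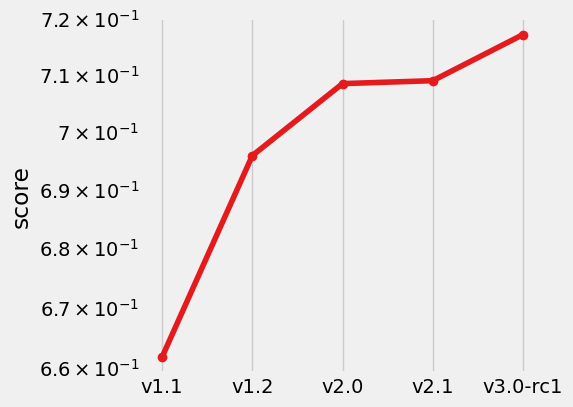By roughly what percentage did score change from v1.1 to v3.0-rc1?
≈ +9.1%

v1.1 ≈ 0.66, v3.0-rc1 ≈ 0.72; (0.72 − 0.66) / 0.66 ≈ +9.1%.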